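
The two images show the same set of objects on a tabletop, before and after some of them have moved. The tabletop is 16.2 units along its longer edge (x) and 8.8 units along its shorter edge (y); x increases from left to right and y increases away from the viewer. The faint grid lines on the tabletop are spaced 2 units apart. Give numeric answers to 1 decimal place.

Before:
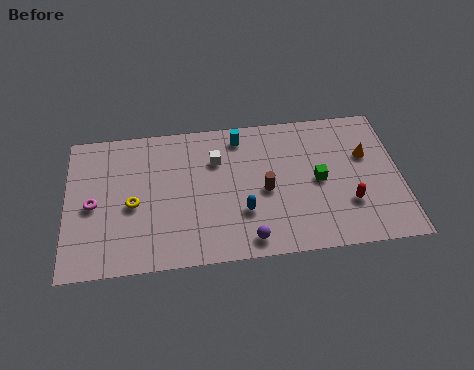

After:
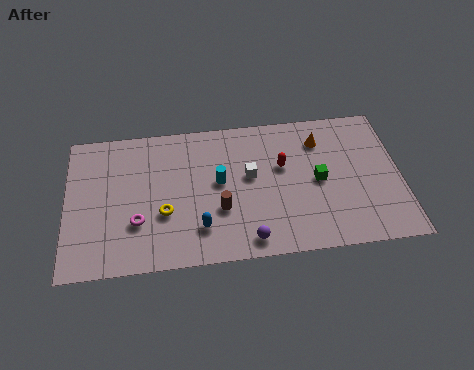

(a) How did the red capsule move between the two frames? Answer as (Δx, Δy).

(-3.1, 2.7)

The red capsule was at about (13.6, 2.7) and moved to about (10.5, 5.4).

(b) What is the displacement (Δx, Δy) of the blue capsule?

(-2.1, -0.7)

The blue capsule started near (8.5, 2.8) and ended near (6.4, 2.1).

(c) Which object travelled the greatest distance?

the red capsule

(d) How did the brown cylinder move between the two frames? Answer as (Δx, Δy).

(-2.2, -0.9)

From the two frames, the brown cylinder sits at roughly (9.6, 4.0) before and (7.4, 3.1) after.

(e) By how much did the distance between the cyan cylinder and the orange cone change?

-1.0

The distance was about 6.4 in the first image and 5.4 in the second, so they moved 1.0 units closer together.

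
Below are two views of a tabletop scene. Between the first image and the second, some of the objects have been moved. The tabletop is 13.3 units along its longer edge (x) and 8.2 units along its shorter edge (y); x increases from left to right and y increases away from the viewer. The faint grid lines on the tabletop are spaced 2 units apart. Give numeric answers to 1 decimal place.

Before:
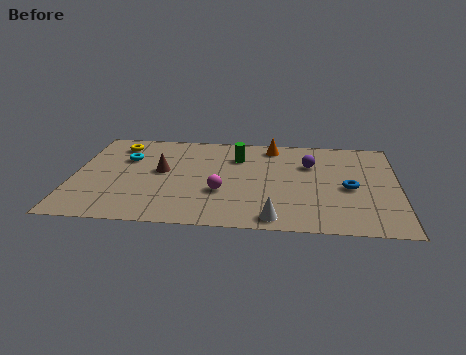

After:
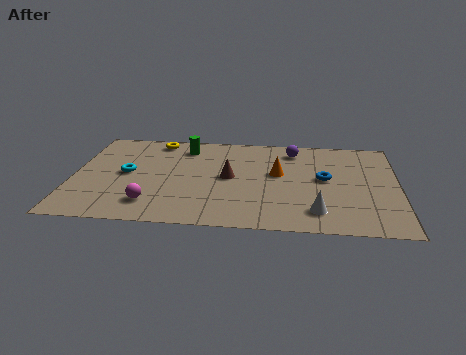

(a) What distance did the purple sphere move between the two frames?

1.4

The purple sphere was near (9.7, 5.6) before and (9.0, 6.8) after, so it travelled √(0.7² + 1.2²) ≈ 1.4 units.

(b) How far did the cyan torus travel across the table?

1.3

The cyan torus was near (2.1, 5.5) before and (2.2, 4.2) after, so it travelled √(0.1² + 1.3²) ≈ 1.3 units.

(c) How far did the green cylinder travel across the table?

2.3

The green cylinder was near (6.7, 6.0) before and (4.5, 6.7) after, so it travelled √(2.2² + 0.7²) ≈ 2.3 units.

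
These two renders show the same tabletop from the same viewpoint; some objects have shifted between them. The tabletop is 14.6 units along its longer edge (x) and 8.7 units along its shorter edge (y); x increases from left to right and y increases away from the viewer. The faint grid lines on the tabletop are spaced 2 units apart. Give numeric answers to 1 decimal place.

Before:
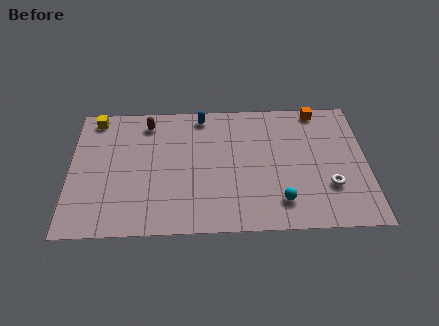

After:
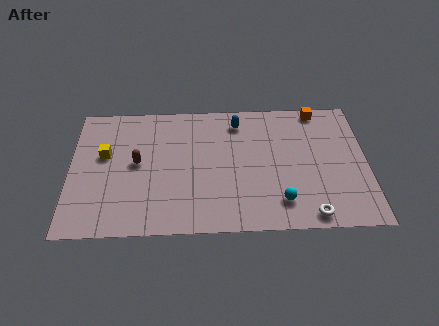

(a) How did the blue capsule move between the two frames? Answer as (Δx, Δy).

(1.8, -0.5)

From the two frames, the blue capsule sits at roughly (6.5, 7.7) before and (8.3, 7.2) after.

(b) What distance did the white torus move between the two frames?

2.1

The white torus was near (12.7, 2.7) before and (11.7, 0.9) after, so it travelled √(1.0² + 1.8²) ≈ 2.1 units.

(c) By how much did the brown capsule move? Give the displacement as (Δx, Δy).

(-0.5, -2.7)

The brown capsule was at about (3.8, 7.3) and moved to about (3.3, 4.6).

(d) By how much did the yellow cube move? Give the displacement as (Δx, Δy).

(0.5, -2.5)

From the two frames, the yellow cube sits at roughly (1.2, 7.7) before and (1.7, 5.2) after.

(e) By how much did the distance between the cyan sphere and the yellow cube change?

-1.6

They were about 10.8 units apart before and 9.2 after — 1.6 units closer together.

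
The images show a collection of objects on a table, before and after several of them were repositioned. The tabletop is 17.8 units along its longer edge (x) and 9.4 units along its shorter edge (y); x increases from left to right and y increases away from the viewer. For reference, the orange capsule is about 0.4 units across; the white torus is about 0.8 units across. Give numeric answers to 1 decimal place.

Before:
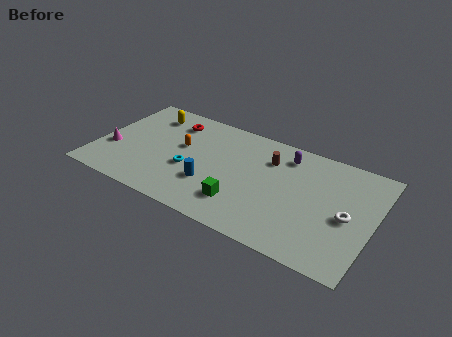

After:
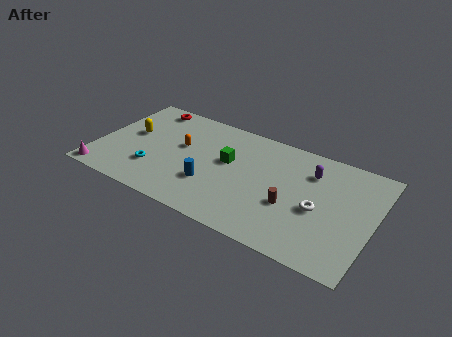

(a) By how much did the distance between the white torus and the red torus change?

+0.3

They were about 12.2 units apart before and 12.5 after — 0.3 units further apart.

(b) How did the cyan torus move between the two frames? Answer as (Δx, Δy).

(-2.2, -1.0)

The cyan torus was at about (6.1, 3.7) and moved to about (3.9, 2.7).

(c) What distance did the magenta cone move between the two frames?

2.5

From (1.0, 3.4) to (0.8, 0.9), the magenta cone covered √(0.2² + 2.5²) ≈ 2.5 units.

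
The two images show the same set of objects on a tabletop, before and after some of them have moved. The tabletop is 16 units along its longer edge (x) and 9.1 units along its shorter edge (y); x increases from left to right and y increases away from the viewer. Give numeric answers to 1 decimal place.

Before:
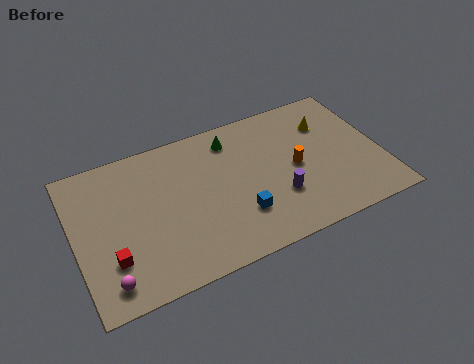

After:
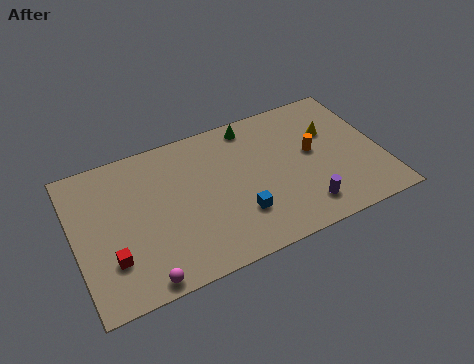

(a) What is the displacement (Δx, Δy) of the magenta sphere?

(1.7, -0.6)

The magenta sphere started near (1.4, 1.4) and ended near (3.1, 0.8).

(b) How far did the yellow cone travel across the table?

0.6

The yellow cone moved from about (13.5, 6.6) to (13.6, 6.0), a distance of √(0.1² + 0.6²) ≈ 0.6.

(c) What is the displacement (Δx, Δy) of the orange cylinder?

(1.0, 0.6)

From the two frames, the orange cylinder sits at roughly (11.5, 4.4) before and (12.5, 5.0) after.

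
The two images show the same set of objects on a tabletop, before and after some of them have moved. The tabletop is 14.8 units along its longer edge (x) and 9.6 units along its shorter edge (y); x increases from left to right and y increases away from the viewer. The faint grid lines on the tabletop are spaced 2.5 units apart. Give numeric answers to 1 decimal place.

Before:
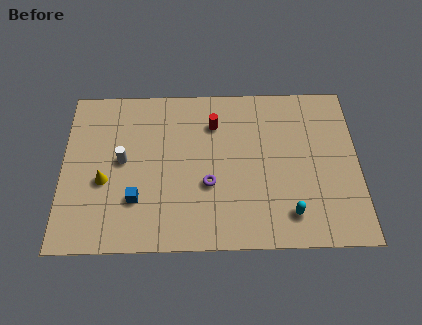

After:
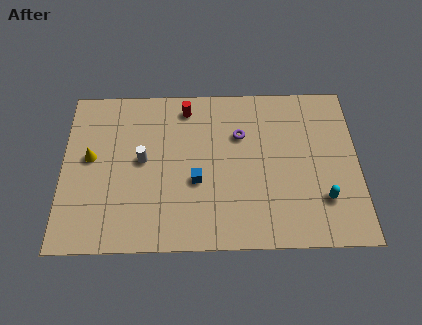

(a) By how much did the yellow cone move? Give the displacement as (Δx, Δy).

(-0.7, 1.4)

From the two frames, the yellow cone sits at roughly (2.1, 3.9) before and (1.4, 5.3) after.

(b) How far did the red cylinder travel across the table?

1.7

The red cylinder moved from about (7.6, 7.2) to (6.2, 8.2), a distance of √(1.4² + 1.0²) ≈ 1.7.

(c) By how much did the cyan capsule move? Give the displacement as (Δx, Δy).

(1.7, 0.8)

From the two frames, the cyan capsule sits at roughly (11.3, 1.8) before and (13.0, 2.6) after.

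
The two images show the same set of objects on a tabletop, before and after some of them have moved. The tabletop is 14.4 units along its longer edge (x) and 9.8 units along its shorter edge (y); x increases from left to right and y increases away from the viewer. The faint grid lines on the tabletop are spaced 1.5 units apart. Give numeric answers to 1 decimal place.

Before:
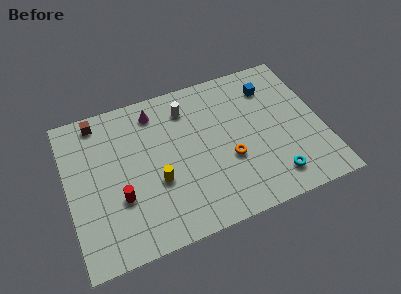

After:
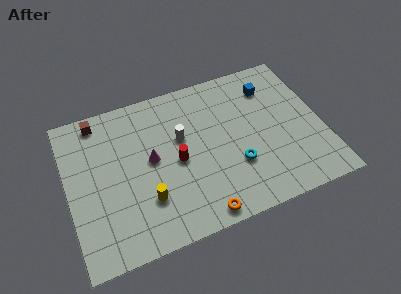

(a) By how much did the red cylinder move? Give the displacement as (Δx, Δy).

(3.3, 1.2)

From the two frames, the red cylinder sits at roughly (2.8, 3.4) before and (6.1, 4.6) after.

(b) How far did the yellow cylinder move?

1.1

From (4.9, 3.7) to (4.2, 2.8), the yellow cylinder covered √(0.7² + 0.9²) ≈ 1.1 units.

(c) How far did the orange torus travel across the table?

3.4

From (9.0, 3.7) to (7.0, 0.9), the orange torus covered √(2.0² + 2.8²) ≈ 3.4 units.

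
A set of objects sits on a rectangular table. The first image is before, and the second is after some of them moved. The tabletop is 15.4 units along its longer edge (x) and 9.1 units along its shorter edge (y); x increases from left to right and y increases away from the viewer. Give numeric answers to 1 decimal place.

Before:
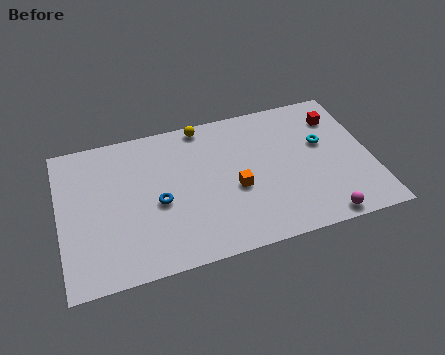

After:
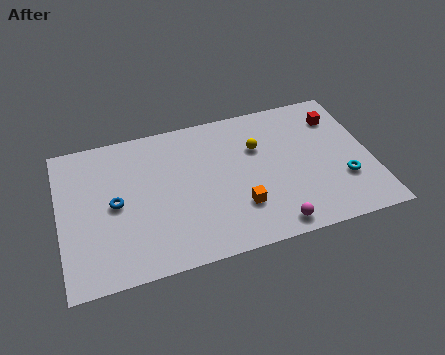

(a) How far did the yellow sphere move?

3.4

From (7.3, 8.3) to (9.9, 6.1), the yellow sphere covered √(2.6² + 2.2²) ≈ 3.4 units.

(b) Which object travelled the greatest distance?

the yellow sphere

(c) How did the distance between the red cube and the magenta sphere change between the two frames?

+0.7

Before: roughly 6.4 units apart; after: 7.1. That's 0.7 units further apart.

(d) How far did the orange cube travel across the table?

1.2

From (8.6, 3.8) to (8.7, 2.6), the orange cube covered √(0.1² + 1.2²) ≈ 1.2 units.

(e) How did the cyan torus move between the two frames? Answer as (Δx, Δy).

(0.8, -2.6)

The cyan torus started near (13.1, 5.5) and ended near (13.9, 2.9).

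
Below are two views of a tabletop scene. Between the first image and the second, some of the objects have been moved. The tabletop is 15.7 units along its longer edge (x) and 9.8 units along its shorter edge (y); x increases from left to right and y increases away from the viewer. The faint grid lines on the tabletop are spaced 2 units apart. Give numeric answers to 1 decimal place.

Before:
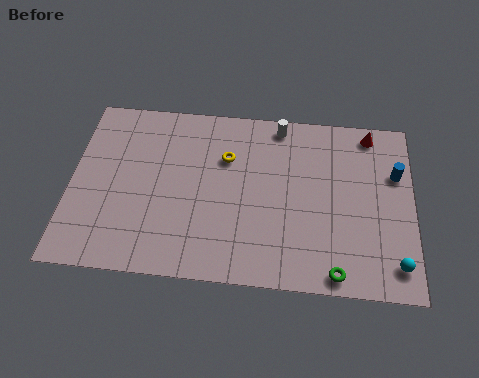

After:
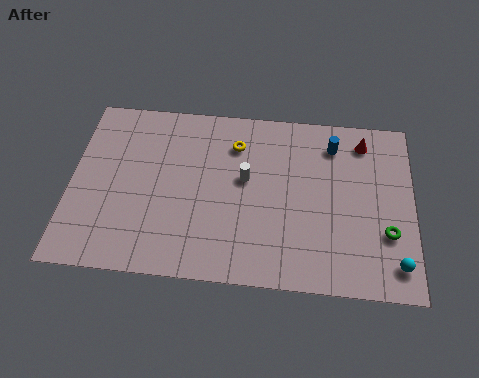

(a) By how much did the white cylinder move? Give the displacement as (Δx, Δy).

(-1.5, -3.2)

From the two frames, the white cylinder sits at roughly (9.5, 8.8) before and (8.0, 5.6) after.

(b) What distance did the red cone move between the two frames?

0.6

The red cone moved from about (13.7, 8.7) to (13.4, 8.2), a distance of √(0.3² + 0.5²) ≈ 0.6.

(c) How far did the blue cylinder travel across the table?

3.2

From (14.9, 6.5) to (12.0, 7.9), the blue cylinder covered √(2.9² + 1.4²) ≈ 3.2 units.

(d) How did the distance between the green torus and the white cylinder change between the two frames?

-1.4

They were about 8.3 units apart before and 6.9 after — 1.4 units closer together.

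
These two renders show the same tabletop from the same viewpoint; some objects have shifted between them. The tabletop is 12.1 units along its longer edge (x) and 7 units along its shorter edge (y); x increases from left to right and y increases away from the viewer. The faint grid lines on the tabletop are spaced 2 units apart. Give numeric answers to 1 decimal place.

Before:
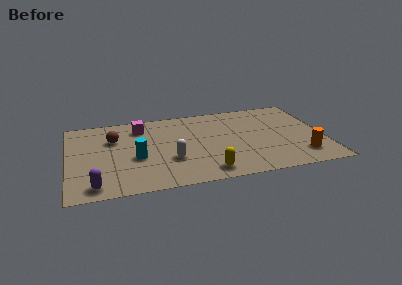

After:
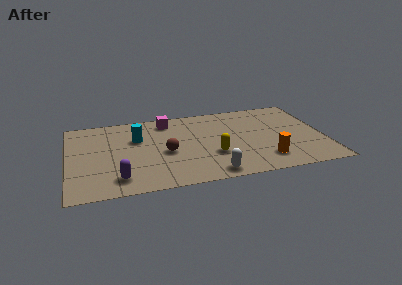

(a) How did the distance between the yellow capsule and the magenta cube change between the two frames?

-1.4

The distance was about 5.4 in the first image and 4.0 in the second, so they moved 1.4 units closer together.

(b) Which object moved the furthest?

the brown sphere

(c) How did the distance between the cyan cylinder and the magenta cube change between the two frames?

-0.7

They were about 2.7 units apart before and 2.0 after — 0.7 units closer together.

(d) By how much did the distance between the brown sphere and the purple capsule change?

-1.1

Before: roughly 4.0 units apart; after: 2.9. That's 1.1 units closer together.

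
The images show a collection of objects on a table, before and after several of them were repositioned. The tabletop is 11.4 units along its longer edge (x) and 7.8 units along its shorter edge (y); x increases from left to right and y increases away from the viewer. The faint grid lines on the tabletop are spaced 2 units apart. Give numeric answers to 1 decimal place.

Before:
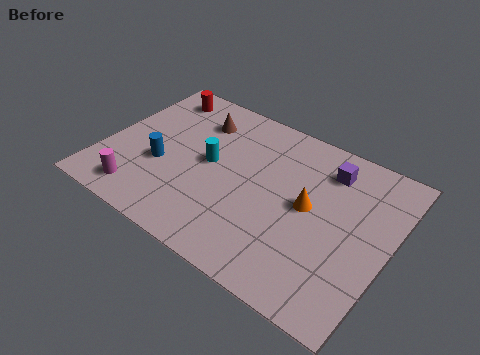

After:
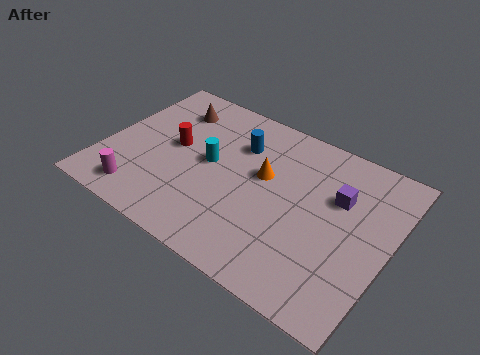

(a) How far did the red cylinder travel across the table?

2.7

From (1.5, 6.6) to (2.7, 4.2), the red cylinder covered √(1.2² + 2.4²) ≈ 2.7 units.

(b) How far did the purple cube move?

1.3

The purple cube moved from about (8.6, 6.2) to (9.2, 5.1), a distance of √(0.6² + 1.1²) ≈ 1.3.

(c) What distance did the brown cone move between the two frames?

1.1

The brown cone moved from about (3.3, 6.0) to (2.2, 6.1), a distance of √(1.1² + 0.1²) ≈ 1.1.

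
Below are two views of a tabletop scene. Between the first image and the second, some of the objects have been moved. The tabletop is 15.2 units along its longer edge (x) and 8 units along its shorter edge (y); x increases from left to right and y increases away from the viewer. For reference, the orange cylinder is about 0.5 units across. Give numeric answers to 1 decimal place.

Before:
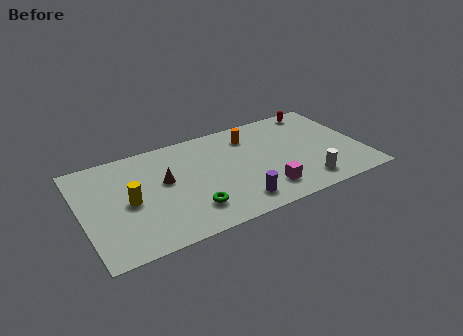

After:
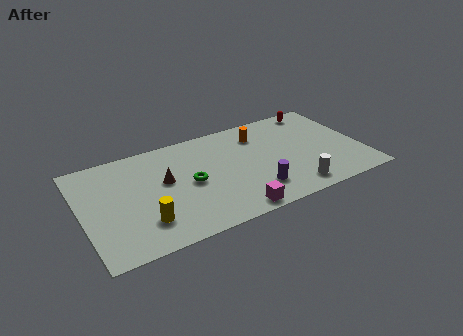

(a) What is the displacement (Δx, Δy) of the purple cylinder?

(1.1, 0.5)

The purple cylinder was at about (8.0, 1.4) and moved to about (9.1, 1.9).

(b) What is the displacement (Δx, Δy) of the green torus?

(0.2, 2.0)

From the two frames, the green torus sits at roughly (5.6, 1.9) before and (5.8, 3.9) after.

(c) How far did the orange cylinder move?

0.5

From (9.4, 6.3) to (9.9, 6.2), the orange cylinder covered √(0.5² + 0.1²) ≈ 0.5 units.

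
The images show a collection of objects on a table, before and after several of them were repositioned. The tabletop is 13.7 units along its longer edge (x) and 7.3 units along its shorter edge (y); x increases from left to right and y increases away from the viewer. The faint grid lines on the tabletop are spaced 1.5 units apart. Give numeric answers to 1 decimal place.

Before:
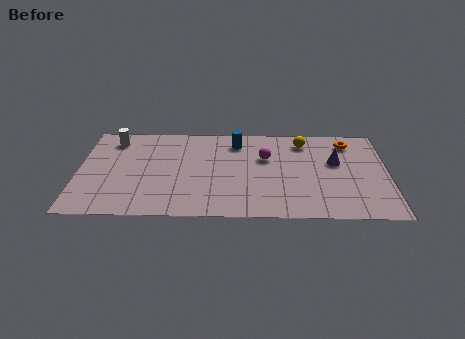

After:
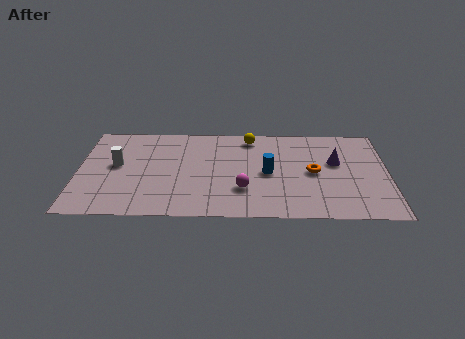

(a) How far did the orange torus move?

2.9

From (12.0, 6.0) to (10.4, 3.6), the orange torus covered √(1.6² + 2.4²) ≈ 2.9 units.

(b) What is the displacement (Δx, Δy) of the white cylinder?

(0.2, -2.0)

From the two frames, the white cylinder sits at roughly (1.5, 6.0) before and (1.7, 4.0) after.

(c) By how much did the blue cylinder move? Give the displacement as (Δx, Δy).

(1.4, -2.4)

The blue cylinder was at about (7.0, 5.9) and moved to about (8.4, 3.5).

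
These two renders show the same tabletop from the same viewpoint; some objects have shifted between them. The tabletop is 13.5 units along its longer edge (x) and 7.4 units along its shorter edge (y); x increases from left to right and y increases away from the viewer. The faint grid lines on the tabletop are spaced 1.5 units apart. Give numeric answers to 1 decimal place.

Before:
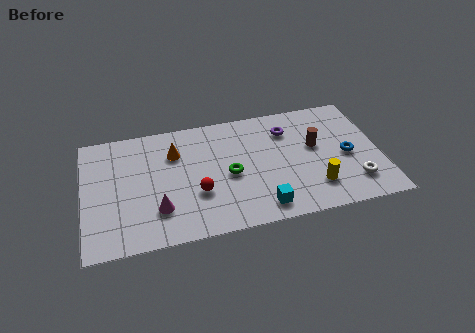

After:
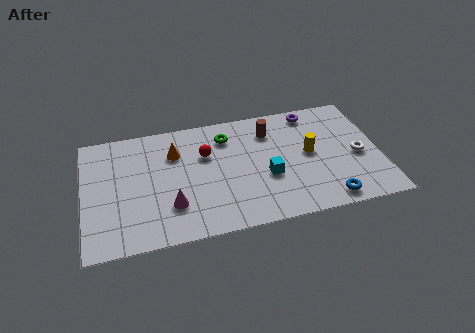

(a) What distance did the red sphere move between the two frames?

2.4

From (5.1, 2.6) to (5.6, 4.9), the red sphere covered √(0.5² + 2.3²) ≈ 2.4 units.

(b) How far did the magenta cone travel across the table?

0.6

The magenta cone was near (3.3, 2.0) before and (3.9, 2.1) after, so it travelled √(0.6² + 0.1²) ≈ 0.6 units.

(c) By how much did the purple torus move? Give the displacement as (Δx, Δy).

(1.2, 0.9)

The purple torus started near (9.4, 5.6) and ended near (10.6, 6.5).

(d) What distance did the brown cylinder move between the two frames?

2.4

The brown cylinder was near (10.6, 4.3) before and (8.6, 5.7) after, so it travelled √(2.0² + 1.4²) ≈ 2.4 units.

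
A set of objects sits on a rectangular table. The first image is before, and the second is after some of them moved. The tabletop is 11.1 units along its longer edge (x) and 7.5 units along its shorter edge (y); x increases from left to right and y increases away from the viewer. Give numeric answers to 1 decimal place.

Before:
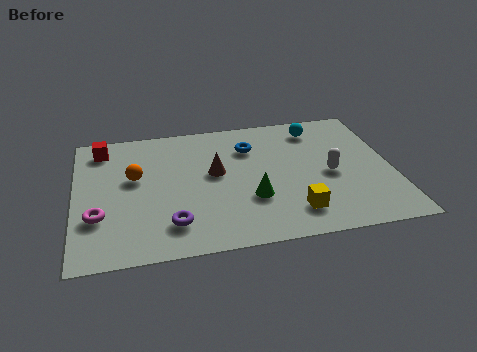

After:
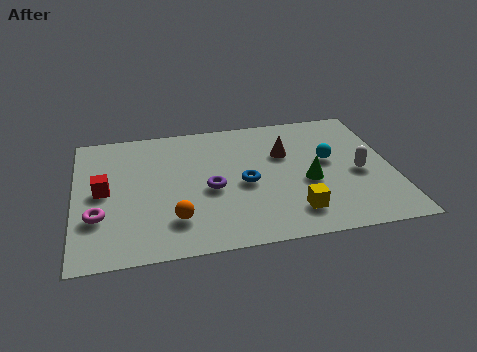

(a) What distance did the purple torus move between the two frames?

2.2

The purple torus was near (3.3, 1.6) before and (4.7, 3.3) after, so it travelled √(1.4² + 1.7²) ≈ 2.2 units.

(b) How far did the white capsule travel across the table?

1.0

The white capsule was near (8.9, 3.4) before and (9.9, 3.3) after, so it travelled √(1.0² + 0.1²) ≈ 1.0 units.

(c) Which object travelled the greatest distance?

the orange sphere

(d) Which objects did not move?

the yellow cube and the magenta torus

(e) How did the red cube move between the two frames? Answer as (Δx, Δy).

(0.0, -2.5)

From the two frames, the red cube sits at roughly (1.0, 6.3) before and (1.0, 3.8) after.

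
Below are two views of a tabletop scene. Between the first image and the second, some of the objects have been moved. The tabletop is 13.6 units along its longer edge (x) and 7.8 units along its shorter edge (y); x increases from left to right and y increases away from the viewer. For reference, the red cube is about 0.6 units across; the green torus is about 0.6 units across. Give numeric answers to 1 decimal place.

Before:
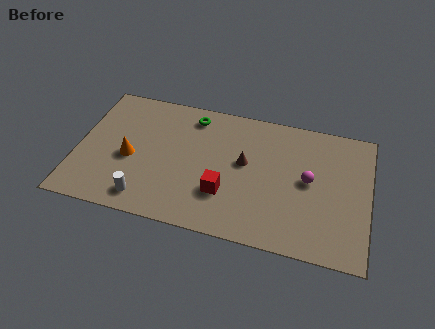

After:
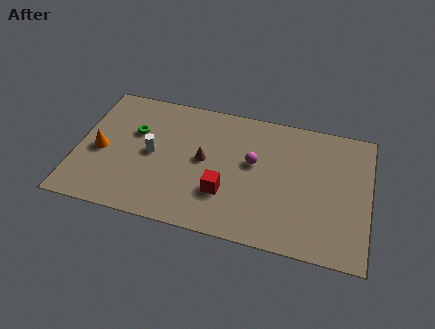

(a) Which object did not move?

the red cube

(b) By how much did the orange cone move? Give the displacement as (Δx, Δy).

(-1.4, 0.1)

From the two frames, the orange cone sits at roughly (2.5, 3.4) before and (1.1, 3.5) after.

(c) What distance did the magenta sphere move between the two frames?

2.6

The magenta sphere moved from about (10.8, 4.1) to (8.2, 4.5), a distance of √(2.6² + 0.4²) ≈ 2.6.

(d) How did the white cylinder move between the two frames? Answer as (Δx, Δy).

(0.1, 2.7)

The white cylinder started near (3.4, 1.2) and ended near (3.5, 3.9).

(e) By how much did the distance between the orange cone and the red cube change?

+1.4

Before: roughly 4.6 units apart; after: 6.0. That's 1.4 units further apart.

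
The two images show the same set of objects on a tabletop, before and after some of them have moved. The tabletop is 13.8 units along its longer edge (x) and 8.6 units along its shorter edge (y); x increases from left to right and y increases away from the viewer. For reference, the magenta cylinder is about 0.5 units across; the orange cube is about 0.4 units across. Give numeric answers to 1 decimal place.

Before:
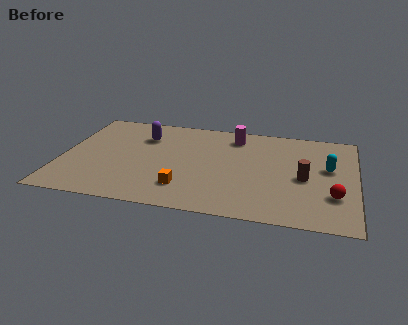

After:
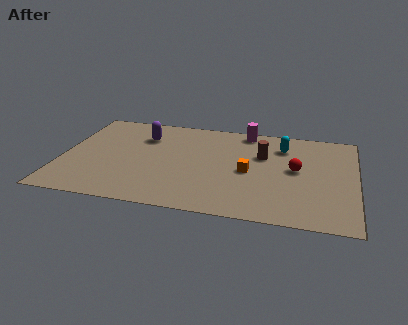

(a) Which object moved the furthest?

the orange cube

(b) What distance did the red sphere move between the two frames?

2.7

The red sphere was near (12.8, 2.6) before and (11.0, 4.6) after, so it travelled √(1.8² + 2.0²) ≈ 2.7 units.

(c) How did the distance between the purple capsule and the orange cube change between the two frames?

+0.8

The distance was about 4.8 in the first image and 5.6 in the second, so they moved 0.8 units further apart.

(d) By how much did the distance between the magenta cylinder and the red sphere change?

-2.6

The distance was about 6.6 in the first image and 4.0 in the second, so they moved 2.6 units closer together.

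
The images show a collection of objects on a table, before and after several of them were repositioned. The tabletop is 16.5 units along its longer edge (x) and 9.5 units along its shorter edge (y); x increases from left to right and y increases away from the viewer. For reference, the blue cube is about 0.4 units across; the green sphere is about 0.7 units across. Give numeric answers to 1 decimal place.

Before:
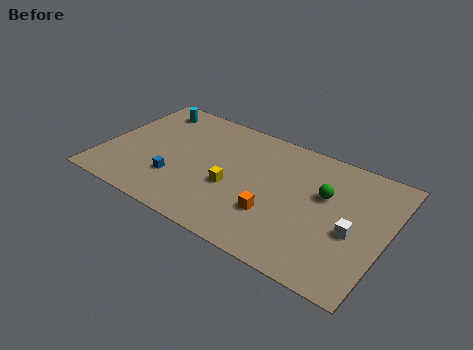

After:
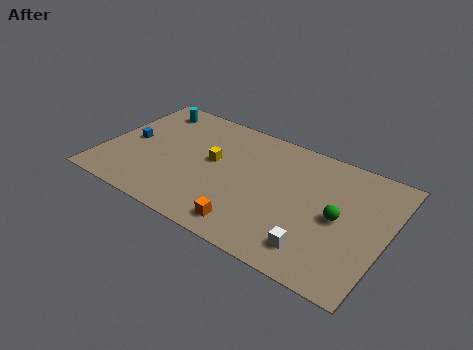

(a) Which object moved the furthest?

the blue cube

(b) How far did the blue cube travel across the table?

3.6

The blue cube moved from about (4.5, 2.8) to (1.4, 4.7), a distance of √(3.1² + 1.9²) ≈ 3.6.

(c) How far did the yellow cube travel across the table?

2.1

The yellow cube was near (7.7, 3.8) before and (6.3, 5.3) after, so it travelled √(1.4² + 1.5²) ≈ 2.1 units.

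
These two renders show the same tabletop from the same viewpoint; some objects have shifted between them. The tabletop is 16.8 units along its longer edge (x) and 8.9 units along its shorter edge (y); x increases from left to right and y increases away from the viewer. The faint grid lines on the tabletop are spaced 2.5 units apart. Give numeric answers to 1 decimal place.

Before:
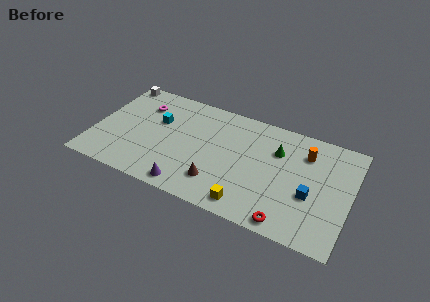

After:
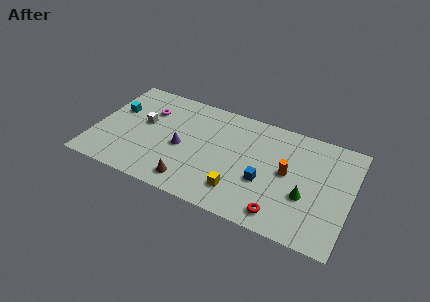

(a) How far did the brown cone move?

1.8

The brown cone was near (8.4, 2.1) before and (6.7, 1.4) after, so it travelled √(1.7² + 0.7²) ≈ 1.8 units.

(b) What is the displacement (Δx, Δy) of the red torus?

(-0.5, 0.4)

The red torus was at about (13.1, 0.9) and moved to about (12.6, 1.3).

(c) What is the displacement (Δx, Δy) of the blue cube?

(-3.0, -0.1)

The blue cube was at about (14.3, 3.5) and moved to about (11.3, 3.4).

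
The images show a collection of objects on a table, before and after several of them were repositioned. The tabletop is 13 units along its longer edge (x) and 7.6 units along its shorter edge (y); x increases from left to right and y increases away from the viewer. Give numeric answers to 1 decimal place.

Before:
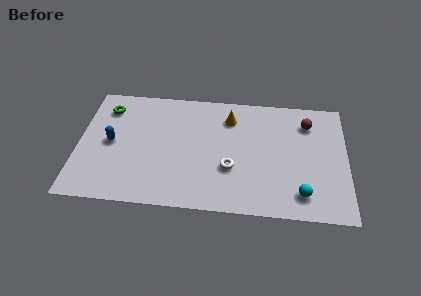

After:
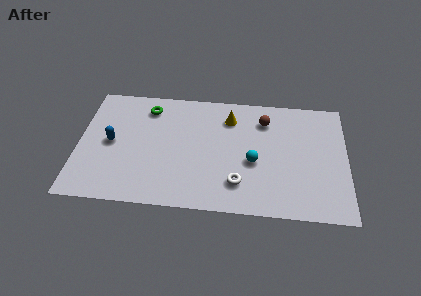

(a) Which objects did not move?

the blue capsule and the yellow cone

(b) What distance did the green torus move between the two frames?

2.0

From (1.3, 6.0) to (3.3, 6.2), the green torus covered √(2.0² + 0.2²) ≈ 2.0 units.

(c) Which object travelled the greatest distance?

the cyan sphere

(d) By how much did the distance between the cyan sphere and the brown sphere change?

-1.8

The distance was about 4.5 in the first image and 2.7 in the second, so they moved 1.8 units closer together.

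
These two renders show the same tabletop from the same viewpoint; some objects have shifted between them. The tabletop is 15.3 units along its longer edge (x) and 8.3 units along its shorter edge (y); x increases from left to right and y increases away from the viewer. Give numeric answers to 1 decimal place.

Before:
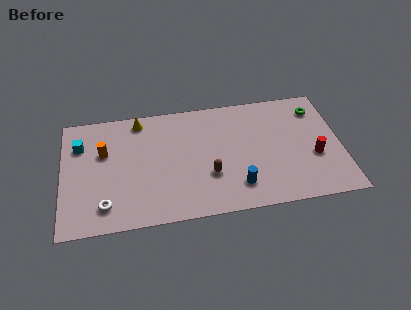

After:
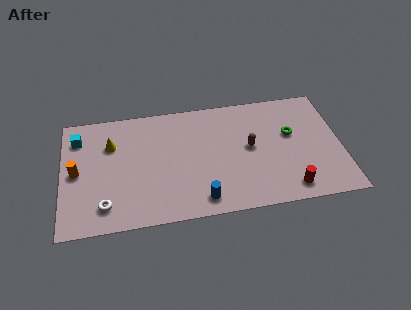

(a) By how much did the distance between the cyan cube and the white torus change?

+0.5

Before: roughly 4.6 units apart; after: 5.1. That's 0.5 units further apart.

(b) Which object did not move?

the white torus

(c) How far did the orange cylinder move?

1.9

The orange cylinder was near (2.3, 5.3) before and (0.8, 4.1) after, so it travelled √(1.5² + 1.2²) ≈ 1.9 units.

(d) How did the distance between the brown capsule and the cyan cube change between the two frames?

+1.9

They were about 7.7 units apart before and 9.6 after — 1.9 units further apart.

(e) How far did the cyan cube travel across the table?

0.5

From (1.0, 6.0) to (0.9, 6.5), the cyan cube covered √(0.1² + 0.5²) ≈ 0.5 units.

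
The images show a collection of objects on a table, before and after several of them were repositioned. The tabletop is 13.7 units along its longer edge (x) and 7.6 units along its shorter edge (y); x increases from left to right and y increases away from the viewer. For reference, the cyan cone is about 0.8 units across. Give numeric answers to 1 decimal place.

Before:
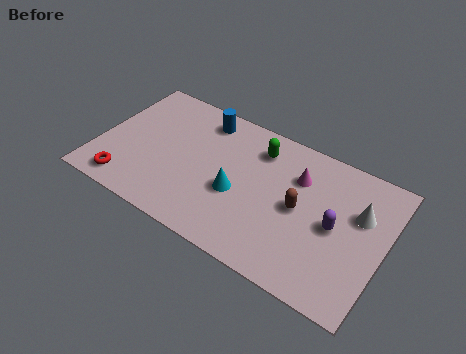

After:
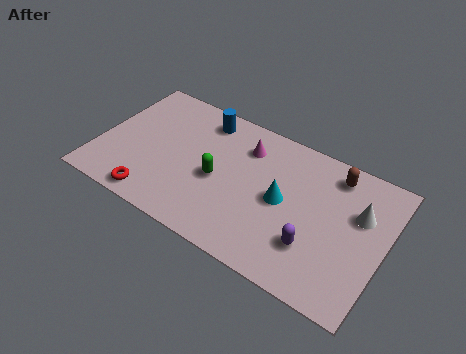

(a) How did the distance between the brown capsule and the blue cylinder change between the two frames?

+0.7

Before: roughly 5.7 units apart; after: 6.4. That's 0.7 units further apart.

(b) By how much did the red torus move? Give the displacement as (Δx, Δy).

(1.4, -0.2)

From the two frames, the red torus sits at roughly (1.7, 1.1) before and (3.1, 0.9) after.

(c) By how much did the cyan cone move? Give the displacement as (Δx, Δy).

(2.1, 0.7)

The cyan cone started near (6.8, 3.1) and ended near (8.9, 3.8).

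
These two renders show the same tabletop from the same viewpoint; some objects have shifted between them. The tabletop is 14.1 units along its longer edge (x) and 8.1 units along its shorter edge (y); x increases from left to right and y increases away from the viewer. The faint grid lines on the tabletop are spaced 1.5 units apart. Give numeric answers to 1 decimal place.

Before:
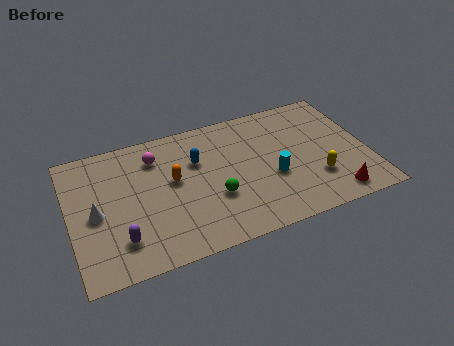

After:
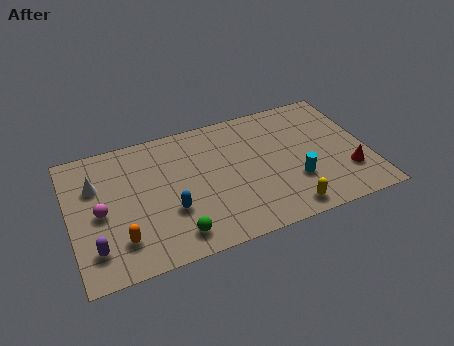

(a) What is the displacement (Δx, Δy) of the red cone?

(0.8, 1.2)

From the two frames, the red cone sits at roughly (12.2, 1.1) before and (13.0, 2.3) after.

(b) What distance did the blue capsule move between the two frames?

3.0

The blue capsule was near (6.1, 5.4) before and (4.6, 2.8) after, so it travelled √(1.5² + 2.6²) ≈ 3.0 units.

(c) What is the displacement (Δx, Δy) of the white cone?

(0.1, 1.7)

The white cone started near (1.2, 3.8) and ended near (1.3, 5.5).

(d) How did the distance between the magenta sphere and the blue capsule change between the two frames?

+1.3

They were about 2.1 units apart before and 3.4 after — 1.3 units further apart.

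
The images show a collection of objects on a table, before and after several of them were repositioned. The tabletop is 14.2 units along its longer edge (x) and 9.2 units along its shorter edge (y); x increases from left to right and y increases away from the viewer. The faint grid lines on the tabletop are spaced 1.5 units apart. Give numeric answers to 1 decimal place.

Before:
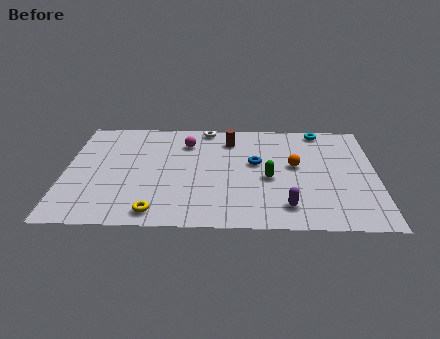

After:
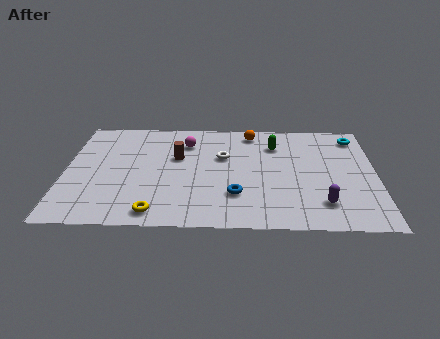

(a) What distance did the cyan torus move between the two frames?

1.7

The cyan torus was near (11.7, 8.3) before and (13.3, 7.7) after, so it travelled √(1.6² + 0.6²) ≈ 1.7 units.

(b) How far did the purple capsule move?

1.6

The purple capsule was near (10.1, 1.7) before and (11.7, 2.0) after, so it travelled √(1.6² + 0.3²) ≈ 1.6 units.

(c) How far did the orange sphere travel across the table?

3.5

The orange sphere was near (10.5, 5.1) before and (8.5, 8.0) after, so it travelled √(2.0² + 2.9²) ≈ 3.5 units.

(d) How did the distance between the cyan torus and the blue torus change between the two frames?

+3.3

The distance was about 4.2 in the first image and 7.5 in the second, so they moved 3.3 units further apart.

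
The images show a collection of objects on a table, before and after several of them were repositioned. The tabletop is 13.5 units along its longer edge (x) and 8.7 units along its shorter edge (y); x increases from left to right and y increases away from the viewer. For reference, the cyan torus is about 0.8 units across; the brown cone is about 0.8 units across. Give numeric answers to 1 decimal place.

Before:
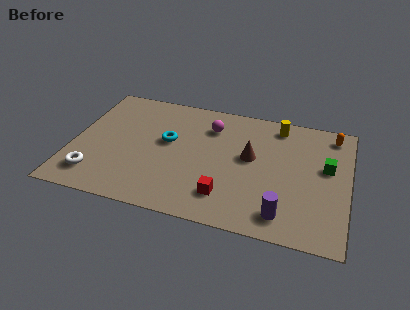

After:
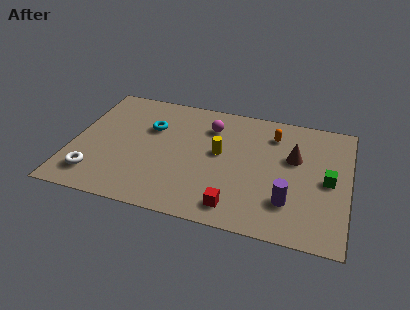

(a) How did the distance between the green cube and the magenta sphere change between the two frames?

+0.4

Before: roughly 6.0 units apart; after: 6.4. That's 0.4 units further apart.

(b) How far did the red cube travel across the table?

0.8

The red cube moved from about (7.7, 1.9) to (8.2, 1.3), a distance of √(0.5² + 0.6²) ≈ 0.8.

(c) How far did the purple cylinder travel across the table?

0.9

From (10.5, 1.4) to (10.7, 2.3), the purple cylinder covered √(0.2² + 0.9²) ≈ 0.9 units.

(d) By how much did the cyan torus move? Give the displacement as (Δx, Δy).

(-0.9, 0.8)

The cyan torus was at about (4.6, 5.0) and moved to about (3.7, 5.8).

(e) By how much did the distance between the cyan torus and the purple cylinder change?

+0.9

Before: roughly 6.9 units apart; after: 7.8. That's 0.9 units further apart.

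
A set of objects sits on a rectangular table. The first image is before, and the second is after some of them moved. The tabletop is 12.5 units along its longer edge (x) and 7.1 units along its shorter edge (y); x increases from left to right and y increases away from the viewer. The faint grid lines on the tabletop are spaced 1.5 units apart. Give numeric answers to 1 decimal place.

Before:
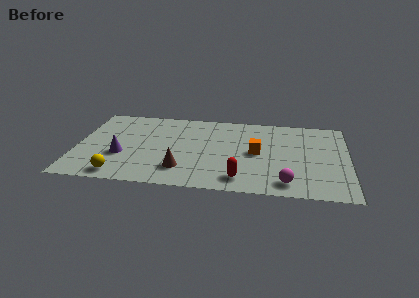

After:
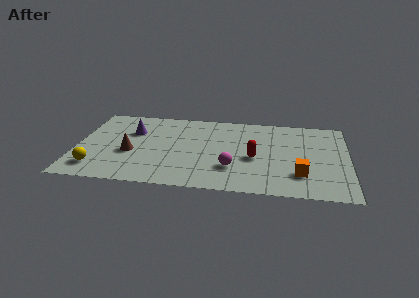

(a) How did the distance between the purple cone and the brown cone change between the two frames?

-1.0

The distance was about 2.9 in the first image and 1.9 in the second, so they moved 1.0 units closer together.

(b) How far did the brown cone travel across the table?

2.7

The brown cone moved from about (4.9, 1.7) to (2.5, 2.9), a distance of √(2.4² + 1.2²) ≈ 2.7.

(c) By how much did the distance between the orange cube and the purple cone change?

+2.0

The distance was about 6.3 in the first image and 8.3 in the second, so they moved 2.0 units further apart.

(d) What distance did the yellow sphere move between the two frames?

1.2

The yellow sphere was near (2.1, 0.9) before and (1.0, 1.4) after, so it travelled √(1.1² + 0.5²) ≈ 1.2 units.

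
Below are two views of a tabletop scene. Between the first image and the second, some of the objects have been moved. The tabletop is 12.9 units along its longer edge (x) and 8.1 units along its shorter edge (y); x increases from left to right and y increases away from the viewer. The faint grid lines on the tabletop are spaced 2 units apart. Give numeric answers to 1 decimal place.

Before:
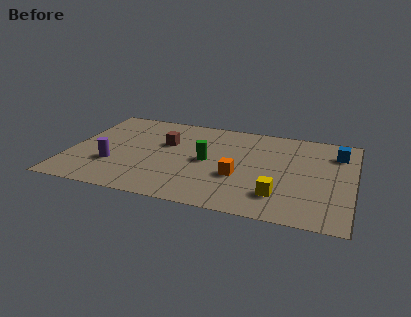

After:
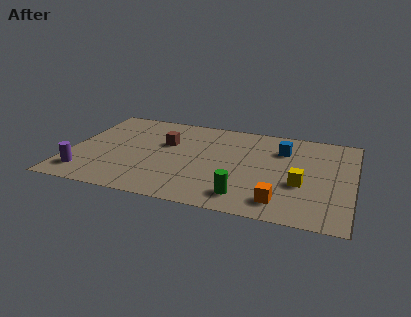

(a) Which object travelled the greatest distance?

the green cylinder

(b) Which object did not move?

the brown cube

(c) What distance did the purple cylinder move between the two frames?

1.6

From (2.1, 2.6) to (0.9, 1.5), the purple cylinder covered √(1.2² + 1.1²) ≈ 1.6 units.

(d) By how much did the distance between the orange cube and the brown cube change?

+2.5

The distance was about 4.1 in the first image and 6.6 in the second, so they moved 2.5 units further apart.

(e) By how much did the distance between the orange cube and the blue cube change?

-0.9

Before: roughly 5.4 units apart; after: 4.5. That's 0.9 units closer together.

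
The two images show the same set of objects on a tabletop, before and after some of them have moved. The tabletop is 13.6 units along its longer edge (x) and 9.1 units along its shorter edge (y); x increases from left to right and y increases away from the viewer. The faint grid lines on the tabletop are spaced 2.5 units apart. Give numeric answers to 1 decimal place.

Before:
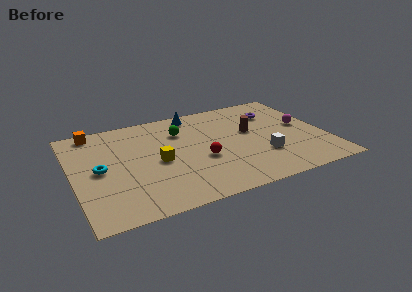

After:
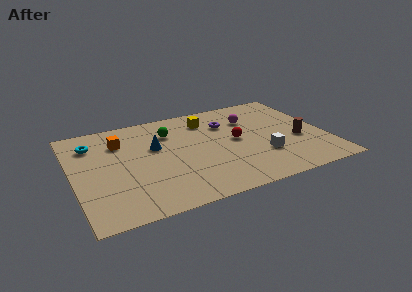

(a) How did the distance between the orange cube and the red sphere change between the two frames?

-0.7

The distance was about 7.1 in the first image and 6.4 in the second, so they moved 0.7 units closer together.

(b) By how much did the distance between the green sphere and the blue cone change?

-0.3

The distance was about 1.7 in the first image and 1.4 in the second, so they moved 0.3 units closer together.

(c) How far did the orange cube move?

2.0

From (1.4, 8.2) to (2.7, 6.7), the orange cube covered √(1.3² + 1.5²) ≈ 2.0 units.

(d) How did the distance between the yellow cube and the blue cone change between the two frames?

-1.2

Before: roughly 4.6 units apart; after: 3.4. That's 1.2 units closer together.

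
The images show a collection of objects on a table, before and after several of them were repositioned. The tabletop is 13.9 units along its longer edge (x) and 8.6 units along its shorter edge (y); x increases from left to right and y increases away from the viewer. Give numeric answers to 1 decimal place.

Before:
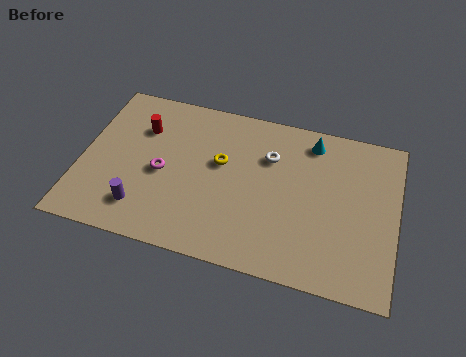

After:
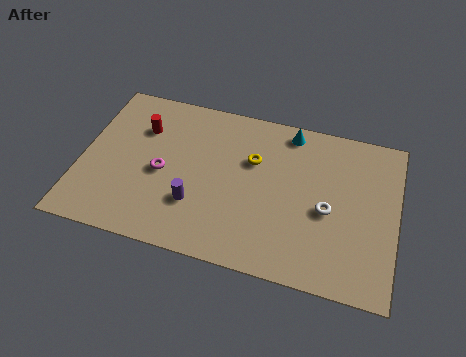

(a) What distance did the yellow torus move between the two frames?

1.5

The yellow torus moved from about (6.1, 5.1) to (7.5, 5.6), a distance of √(1.4² + 0.5²) ≈ 1.5.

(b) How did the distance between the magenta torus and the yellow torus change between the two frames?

+1.5

Before: roughly 2.8 units apart; after: 4.3. That's 1.5 units further apart.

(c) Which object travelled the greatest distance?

the white torus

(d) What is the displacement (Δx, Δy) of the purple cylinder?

(2.3, 0.8)

The purple cylinder started near (2.9, 1.8) and ended near (5.2, 2.6).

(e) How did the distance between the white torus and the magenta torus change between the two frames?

+2.2

Before: roughly 5.1 units apart; after: 7.3. That's 2.2 units further apart.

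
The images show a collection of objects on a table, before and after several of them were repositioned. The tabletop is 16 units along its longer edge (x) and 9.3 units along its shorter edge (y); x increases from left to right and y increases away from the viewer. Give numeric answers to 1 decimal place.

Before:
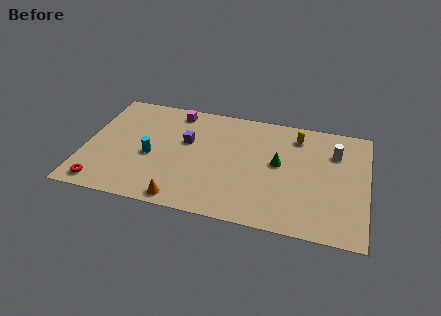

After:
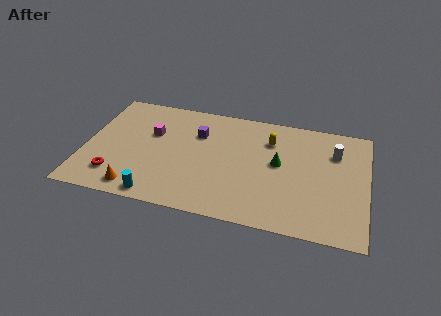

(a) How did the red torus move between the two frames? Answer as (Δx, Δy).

(0.7, 0.9)

From the two frames, the red torus sits at roughly (1.2, 1.1) before and (1.9, 2.0) after.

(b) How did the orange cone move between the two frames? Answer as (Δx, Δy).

(-2.6, 0.3)

The orange cone started near (5.8, 0.9) and ended near (3.2, 1.2).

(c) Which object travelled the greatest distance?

the cyan cylinder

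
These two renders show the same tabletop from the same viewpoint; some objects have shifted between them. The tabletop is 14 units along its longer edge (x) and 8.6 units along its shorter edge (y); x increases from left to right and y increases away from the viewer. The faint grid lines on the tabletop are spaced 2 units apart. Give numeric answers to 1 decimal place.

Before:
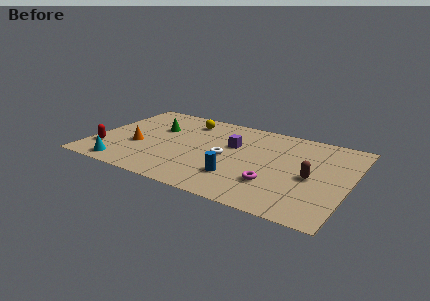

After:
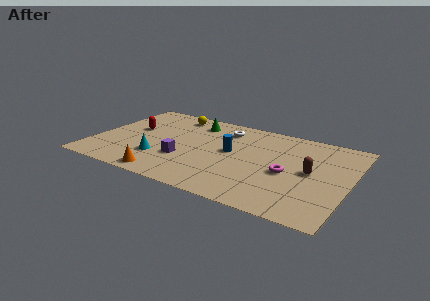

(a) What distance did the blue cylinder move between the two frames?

2.5

The blue cylinder moved from about (8.2, 2.3) to (7.5, 4.7), a distance of √(0.7² + 2.4²) ≈ 2.5.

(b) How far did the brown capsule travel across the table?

0.5

The brown capsule was near (12.0, 3.9) before and (11.9, 4.4) after, so it travelled √(0.1² + 0.5²) ≈ 0.5 units.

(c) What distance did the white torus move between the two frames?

2.9

The white torus moved from about (7.3, 4.0) to (6.8, 6.9), a distance of √(0.5² + 2.9²) ≈ 2.9.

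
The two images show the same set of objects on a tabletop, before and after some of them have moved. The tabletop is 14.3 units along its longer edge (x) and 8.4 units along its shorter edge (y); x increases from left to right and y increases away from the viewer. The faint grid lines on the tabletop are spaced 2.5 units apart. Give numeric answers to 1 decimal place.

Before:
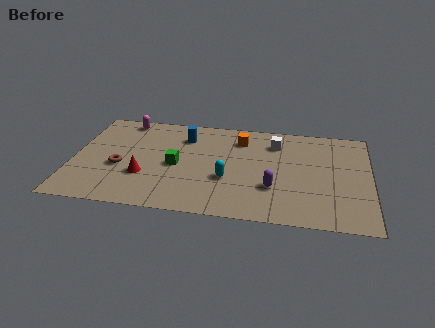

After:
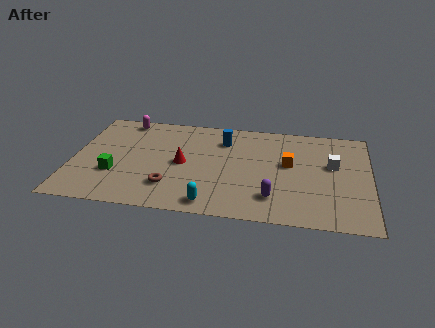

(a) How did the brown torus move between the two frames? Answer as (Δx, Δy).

(2.5, -1.3)

The brown torus started near (2.3, 3.4) and ended near (4.8, 2.1).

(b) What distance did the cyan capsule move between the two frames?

2.2

The cyan capsule moved from about (7.5, 3.1) to (6.8, 1.0), a distance of √(0.7² + 2.1²) ≈ 2.2.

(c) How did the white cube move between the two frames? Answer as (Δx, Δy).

(2.8, -1.5)

The white cube started near (9.7, 6.5) and ended near (12.5, 5.0).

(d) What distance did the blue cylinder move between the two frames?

1.9

The blue cylinder moved from about (5.3, 6.4) to (7.2, 6.4), a distance of √(1.9² + 0.0²) ≈ 1.9.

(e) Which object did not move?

the magenta capsule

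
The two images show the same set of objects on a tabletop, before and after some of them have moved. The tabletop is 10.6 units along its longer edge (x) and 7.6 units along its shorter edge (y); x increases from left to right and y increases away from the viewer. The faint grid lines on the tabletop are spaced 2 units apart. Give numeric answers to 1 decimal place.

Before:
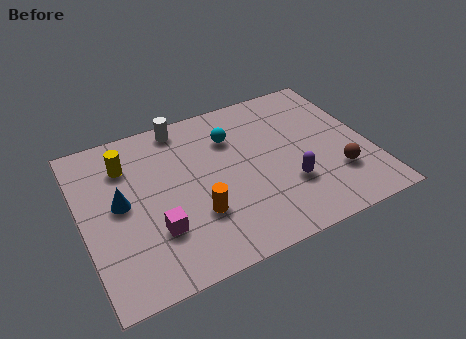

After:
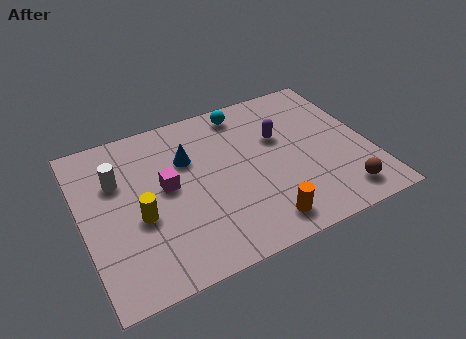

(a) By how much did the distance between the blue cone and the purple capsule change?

-2.8

Before: roughly 6.2 units apart; after: 3.4. That's 2.8 units closer together.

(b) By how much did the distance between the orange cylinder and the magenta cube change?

+2.8

They were about 1.5 units apart before and 4.3 after — 2.8 units further apart.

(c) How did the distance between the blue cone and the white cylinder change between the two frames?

-1.2

They were about 3.8 units apart before and 2.6 after — 1.2 units closer together.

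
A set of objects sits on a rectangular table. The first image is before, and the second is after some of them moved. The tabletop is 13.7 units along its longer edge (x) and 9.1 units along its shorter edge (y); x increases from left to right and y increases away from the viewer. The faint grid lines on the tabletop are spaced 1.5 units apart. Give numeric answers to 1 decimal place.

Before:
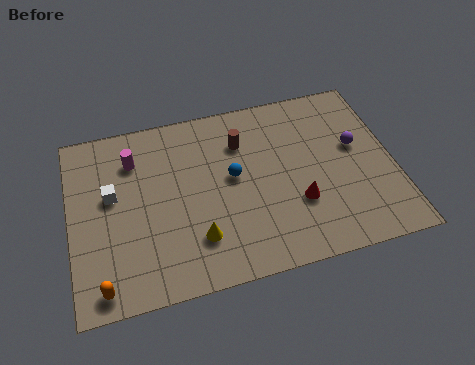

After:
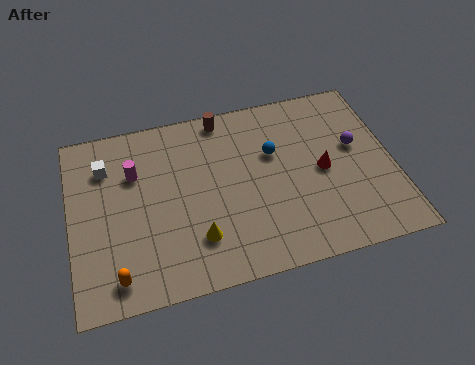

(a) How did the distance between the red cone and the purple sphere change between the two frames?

-1.8

The distance was about 3.5 in the first image and 1.7 in the second, so they moved 1.8 units closer together.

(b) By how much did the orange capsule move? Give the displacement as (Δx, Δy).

(0.6, 0.3)

The orange capsule started near (1.2, 1.0) and ended near (1.8, 1.3).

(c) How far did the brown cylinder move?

1.7

The brown cylinder moved from about (7.4, 6.7) to (6.7, 8.2), a distance of √(0.7² + 1.5²) ≈ 1.7.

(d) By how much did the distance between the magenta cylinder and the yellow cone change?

-0.6

The distance was about 5.2 in the first image and 4.6 in the second, so they moved 0.6 units closer together.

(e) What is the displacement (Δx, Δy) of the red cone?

(1.2, 1.4)

The red cone was at about (9.5, 3.0) and moved to about (10.7, 4.4).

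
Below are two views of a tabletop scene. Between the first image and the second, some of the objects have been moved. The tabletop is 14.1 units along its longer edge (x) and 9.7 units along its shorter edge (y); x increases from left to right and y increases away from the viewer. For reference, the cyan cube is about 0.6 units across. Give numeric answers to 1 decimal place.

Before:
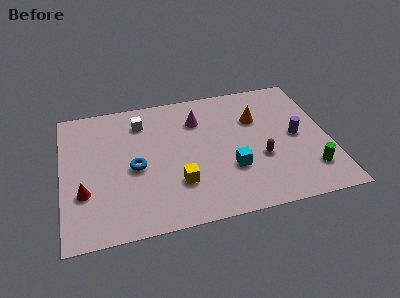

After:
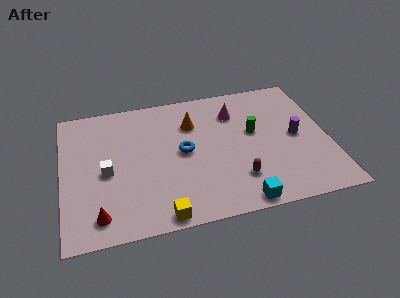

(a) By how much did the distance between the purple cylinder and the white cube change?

+1.5

Before: roughly 8.6 units apart; after: 10.1. That's 1.5 units further apart.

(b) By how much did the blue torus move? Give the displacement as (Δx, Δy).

(2.6, 0.6)

The blue torus was at about (3.8, 4.4) and moved to about (6.4, 5.0).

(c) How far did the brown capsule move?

1.8

The brown capsule was near (10.4, 3.6) before and (9.1, 2.4) after, so it travelled √(1.3² + 1.2²) ≈ 1.8 units.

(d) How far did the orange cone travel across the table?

3.4

From (10.4, 6.6) to (7.0, 7.0), the orange cone covered √(3.4² + 0.4²) ≈ 3.4 units.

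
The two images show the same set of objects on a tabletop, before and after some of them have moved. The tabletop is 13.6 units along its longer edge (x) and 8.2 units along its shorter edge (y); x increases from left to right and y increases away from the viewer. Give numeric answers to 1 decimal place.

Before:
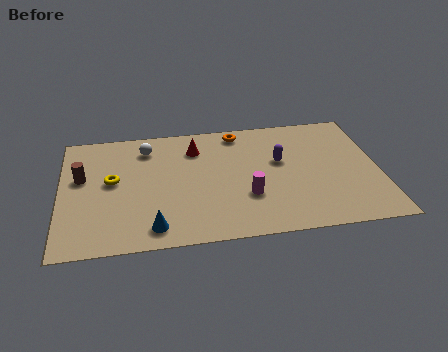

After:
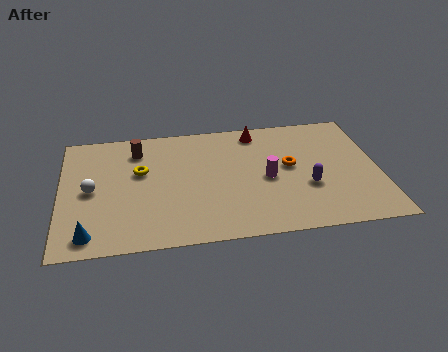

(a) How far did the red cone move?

2.8

The red cone was near (5.8, 6.3) before and (8.5, 7.1) after, so it travelled √(2.7² + 0.8²) ≈ 2.8 units.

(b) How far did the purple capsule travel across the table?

2.2

The purple capsule was near (9.4, 4.9) before and (10.5, 3.0) after, so it travelled √(1.1² + 1.9²) ≈ 2.2 units.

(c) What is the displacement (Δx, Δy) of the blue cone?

(-2.7, -0.1)

From the two frames, the blue cone sits at roughly (3.9, 1.2) before and (1.2, 1.1) after.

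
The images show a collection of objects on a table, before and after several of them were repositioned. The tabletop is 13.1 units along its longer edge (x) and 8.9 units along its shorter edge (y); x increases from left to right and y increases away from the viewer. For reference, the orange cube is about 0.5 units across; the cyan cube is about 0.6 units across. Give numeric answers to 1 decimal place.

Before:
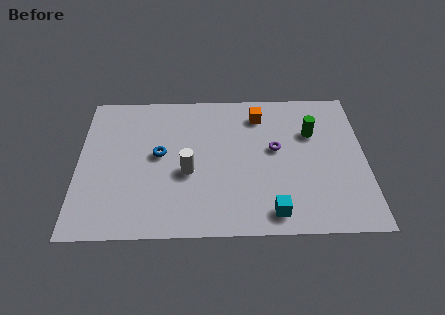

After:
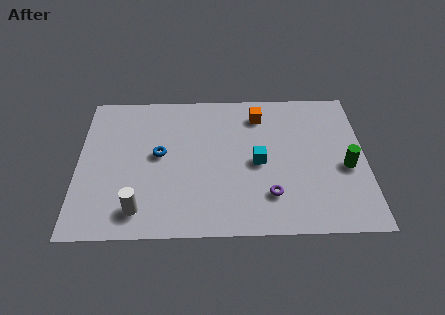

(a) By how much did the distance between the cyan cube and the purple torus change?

-1.7

The distance was about 3.8 in the first image and 2.1 in the second, so they moved 1.7 units closer together.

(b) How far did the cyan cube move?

3.1

The cyan cube moved from about (8.8, 1.2) to (8.2, 4.2), a distance of √(0.6² + 3.0²) ≈ 3.1.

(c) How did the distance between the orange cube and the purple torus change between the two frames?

+2.7

The distance was about 2.3 in the first image and 5.0 in the second, so they moved 2.7 units further apart.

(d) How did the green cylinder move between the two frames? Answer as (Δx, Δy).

(1.5, -2.2)

From the two frames, the green cylinder sits at roughly (10.7, 6.0) before and (12.2, 3.8) after.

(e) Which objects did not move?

the orange cube and the blue torus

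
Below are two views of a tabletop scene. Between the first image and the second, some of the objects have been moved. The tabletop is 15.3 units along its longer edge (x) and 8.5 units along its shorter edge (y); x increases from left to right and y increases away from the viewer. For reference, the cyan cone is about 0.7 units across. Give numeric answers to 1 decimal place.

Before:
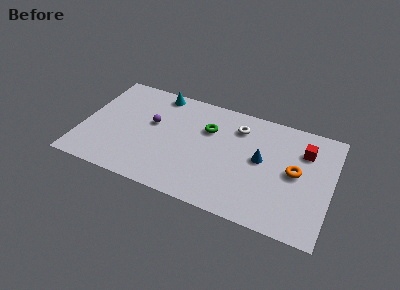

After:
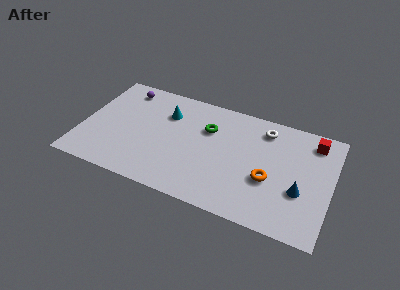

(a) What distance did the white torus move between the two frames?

1.6

The white torus was near (9.4, 6.6) before and (11.0, 7.0) after, so it travelled √(1.6² + 0.4²) ≈ 1.6 units.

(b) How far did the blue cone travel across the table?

2.9

From (11.0, 4.6) to (13.5, 3.1), the blue cone covered √(2.5² + 1.5²) ≈ 2.9 units.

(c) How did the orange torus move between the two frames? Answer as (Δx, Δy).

(-1.5, -1.1)

From the two frames, the orange torus sits at roughly (13.1, 4.4) before and (11.6, 3.3) after.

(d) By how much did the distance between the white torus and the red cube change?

-1.1

They were about 4.1 units apart before and 3.0 after — 1.1 units closer together.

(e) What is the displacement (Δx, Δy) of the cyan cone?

(0.7, -1.5)

The cyan cone started near (4.3, 7.6) and ended near (5.0, 6.1).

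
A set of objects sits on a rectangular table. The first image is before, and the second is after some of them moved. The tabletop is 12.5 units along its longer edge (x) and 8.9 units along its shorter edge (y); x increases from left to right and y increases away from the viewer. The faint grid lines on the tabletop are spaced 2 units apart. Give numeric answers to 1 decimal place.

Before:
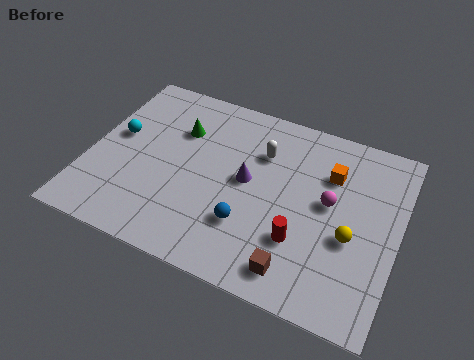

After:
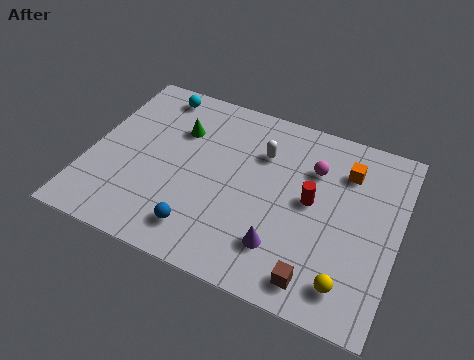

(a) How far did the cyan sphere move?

3.0

From (1.0, 5.0) to (2.2, 7.8), the cyan sphere covered √(1.2² + 2.8²) ≈ 3.0 units.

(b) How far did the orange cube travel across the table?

0.7

From (9.6, 6.3) to (10.2, 6.7), the orange cube covered √(0.6² + 0.4²) ≈ 0.7 units.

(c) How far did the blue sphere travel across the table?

2.1

From (6.7, 2.6) to (4.9, 1.6), the blue sphere covered √(1.8² + 1.0²) ≈ 2.1 units.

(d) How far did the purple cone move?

3.1

From (6.4, 4.7) to (8.1, 2.1), the purple cone covered √(1.7² + 2.6²) ≈ 3.1 units.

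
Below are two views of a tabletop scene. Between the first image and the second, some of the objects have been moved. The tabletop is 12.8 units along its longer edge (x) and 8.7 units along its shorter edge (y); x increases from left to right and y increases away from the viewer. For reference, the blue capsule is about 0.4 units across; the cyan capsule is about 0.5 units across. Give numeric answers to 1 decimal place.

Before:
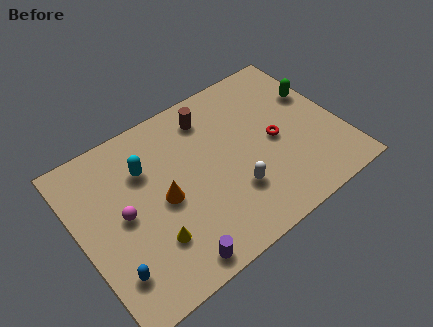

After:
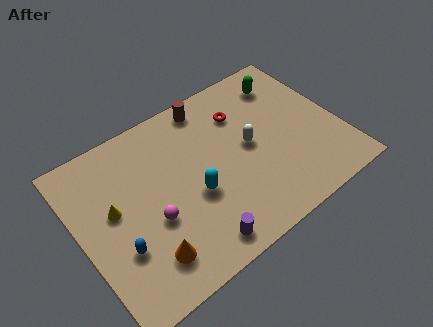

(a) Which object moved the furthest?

the cyan capsule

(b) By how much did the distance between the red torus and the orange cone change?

+1.7

Before: roughly 5.6 units apart; after: 7.3. That's 1.7 units further apart.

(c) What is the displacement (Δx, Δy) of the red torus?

(-1.2, 2.3)

The red torus was at about (9.6, 4.1) and moved to about (8.4, 6.4).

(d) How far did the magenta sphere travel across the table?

1.6

The magenta sphere was near (2.1, 4.4) before and (3.3, 3.4) after, so it travelled √(1.2² + 1.0²) ≈ 1.6 units.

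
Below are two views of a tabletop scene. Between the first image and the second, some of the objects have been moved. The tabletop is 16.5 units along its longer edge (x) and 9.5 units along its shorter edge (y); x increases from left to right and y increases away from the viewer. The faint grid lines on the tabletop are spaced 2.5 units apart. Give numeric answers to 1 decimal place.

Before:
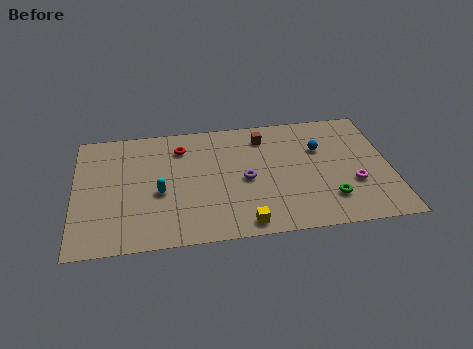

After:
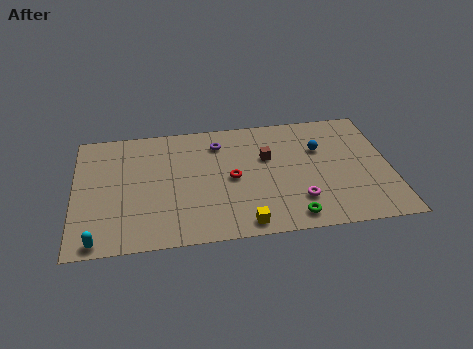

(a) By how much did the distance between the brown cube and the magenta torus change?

-2.4

The distance was about 6.3 in the first image and 3.9 in the second, so they moved 2.4 units closer together.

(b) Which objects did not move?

the blue sphere and the yellow cube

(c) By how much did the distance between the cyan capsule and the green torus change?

+1.0

They were about 9.0 units apart before and 10.0 after — 1.0 units further apart.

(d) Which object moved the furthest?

the cyan capsule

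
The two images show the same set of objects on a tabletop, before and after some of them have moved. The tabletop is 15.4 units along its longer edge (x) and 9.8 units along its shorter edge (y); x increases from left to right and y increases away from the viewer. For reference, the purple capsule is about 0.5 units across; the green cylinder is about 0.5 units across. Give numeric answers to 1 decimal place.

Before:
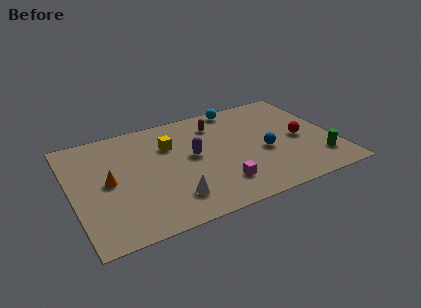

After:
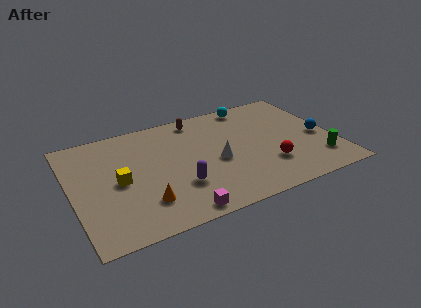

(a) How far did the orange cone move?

3.1

The orange cone was near (2.1, 4.9) before and (3.9, 2.4) after, so it travelled √(1.8² + 2.5²) ≈ 3.1 units.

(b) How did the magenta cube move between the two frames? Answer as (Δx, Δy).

(-2.6, -1.3)

The magenta cube was at about (8.3, 2.2) and moved to about (5.7, 0.9).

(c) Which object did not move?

the green cylinder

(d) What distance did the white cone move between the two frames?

3.6

From (5.5, 2.1) to (8.4, 4.3), the white cone covered √(2.9² + 2.2²) ≈ 3.6 units.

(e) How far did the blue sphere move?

3.4

From (11.2, 4.1) to (14.6, 4.3), the blue sphere covered √(3.4² + 0.2²) ≈ 3.4 units.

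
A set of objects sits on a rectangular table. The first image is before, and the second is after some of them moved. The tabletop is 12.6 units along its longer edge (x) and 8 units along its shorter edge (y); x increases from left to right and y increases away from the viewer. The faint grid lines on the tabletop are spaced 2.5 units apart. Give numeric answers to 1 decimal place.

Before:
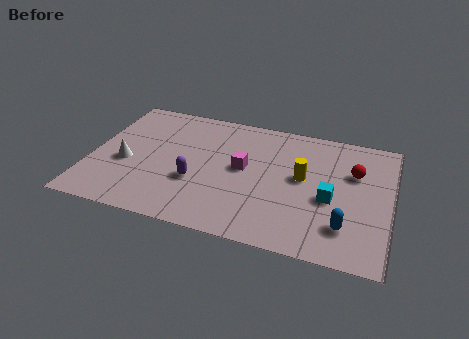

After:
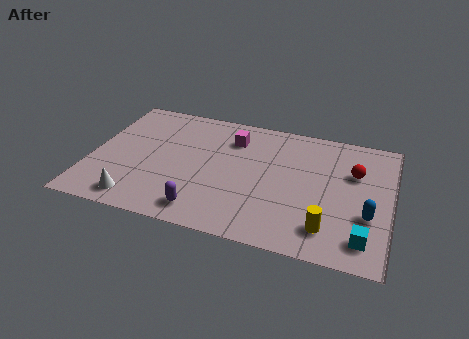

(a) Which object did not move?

the red sphere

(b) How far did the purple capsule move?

1.8

The purple capsule moved from about (4.5, 2.9) to (5.0, 1.2), a distance of √(0.5² + 1.7²) ≈ 1.8.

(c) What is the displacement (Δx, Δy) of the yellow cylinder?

(1.2, -2.8)

The yellow cylinder started near (8.9, 4.4) and ended near (10.1, 1.6).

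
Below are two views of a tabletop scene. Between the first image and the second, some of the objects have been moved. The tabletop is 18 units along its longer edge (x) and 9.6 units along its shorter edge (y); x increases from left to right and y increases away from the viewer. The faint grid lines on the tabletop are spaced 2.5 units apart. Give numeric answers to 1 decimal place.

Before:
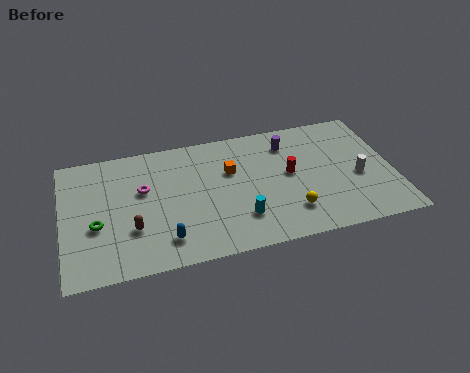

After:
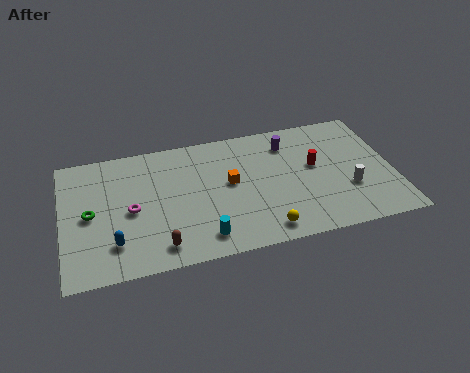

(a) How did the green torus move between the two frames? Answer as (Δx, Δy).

(-0.3, 0.9)

The green torus started near (1.8, 3.8) and ended near (1.5, 4.7).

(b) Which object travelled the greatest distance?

the blue capsule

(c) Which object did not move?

the purple cylinder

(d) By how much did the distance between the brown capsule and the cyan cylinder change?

-3.5

They were about 5.8 units apart before and 2.3 after — 3.5 units closer together.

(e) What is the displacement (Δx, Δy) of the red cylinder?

(1.4, 0.3)

From the two frames, the red cylinder sits at roughly (12.4, 5.2) before and (13.8, 5.5) after.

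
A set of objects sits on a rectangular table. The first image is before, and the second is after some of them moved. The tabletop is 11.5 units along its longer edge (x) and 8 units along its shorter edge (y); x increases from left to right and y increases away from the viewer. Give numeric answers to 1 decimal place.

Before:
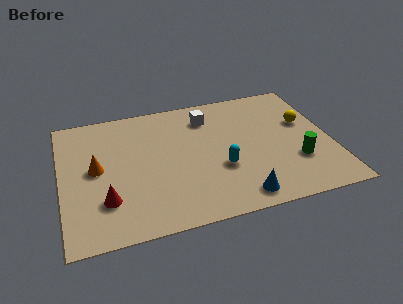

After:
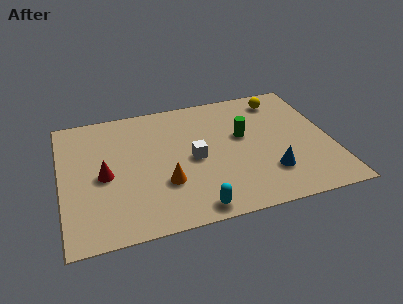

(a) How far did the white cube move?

2.6

The white cube moved from about (6.4, 6.3) to (5.6, 3.8), a distance of √(0.8² + 2.5²) ≈ 2.6.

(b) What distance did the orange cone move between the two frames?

3.2

The orange cone moved from about (1.5, 4.2) to (4.3, 2.6), a distance of √(2.8² + 1.6²) ≈ 3.2.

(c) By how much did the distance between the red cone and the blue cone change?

+1.5

Before: roughly 5.6 units apart; after: 7.1. That's 1.5 units further apart.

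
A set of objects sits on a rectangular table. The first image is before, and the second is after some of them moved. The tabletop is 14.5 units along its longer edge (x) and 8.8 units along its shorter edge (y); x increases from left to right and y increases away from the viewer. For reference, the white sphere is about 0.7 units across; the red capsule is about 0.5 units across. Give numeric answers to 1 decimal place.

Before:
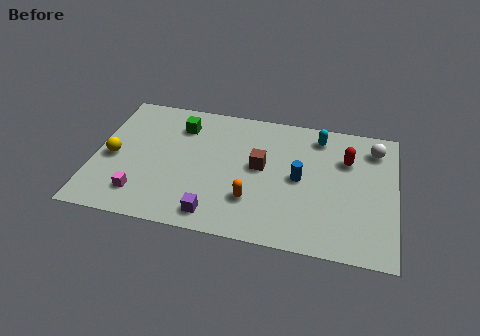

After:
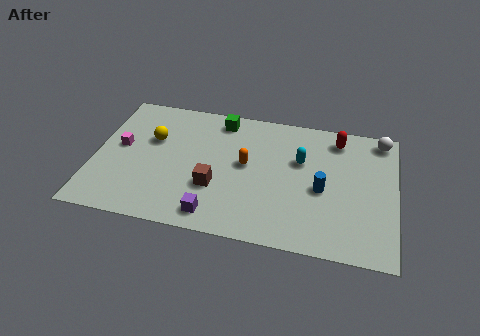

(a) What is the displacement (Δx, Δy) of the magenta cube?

(-1.2, 3.0)

The magenta cube started near (2.4, 1.8) and ended near (1.2, 4.8).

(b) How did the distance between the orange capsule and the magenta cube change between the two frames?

+0.8

The distance was about 5.3 in the first image and 6.1 in the second, so they moved 0.8 units further apart.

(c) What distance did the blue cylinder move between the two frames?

1.2

The blue cylinder was near (9.9, 4.4) before and (11.0, 3.9) after, so it travelled √(1.1² + 0.5²) ≈ 1.2 units.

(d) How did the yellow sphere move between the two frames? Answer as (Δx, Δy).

(1.8, 1.6)

The yellow sphere was at about (0.9, 4.0) and moved to about (2.7, 5.6).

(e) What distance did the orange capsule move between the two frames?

2.3

The orange capsule moved from about (7.7, 2.5) to (7.3, 4.8), a distance of √(0.4² + 2.3²) ≈ 2.3.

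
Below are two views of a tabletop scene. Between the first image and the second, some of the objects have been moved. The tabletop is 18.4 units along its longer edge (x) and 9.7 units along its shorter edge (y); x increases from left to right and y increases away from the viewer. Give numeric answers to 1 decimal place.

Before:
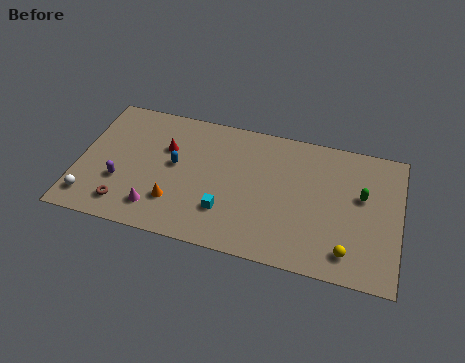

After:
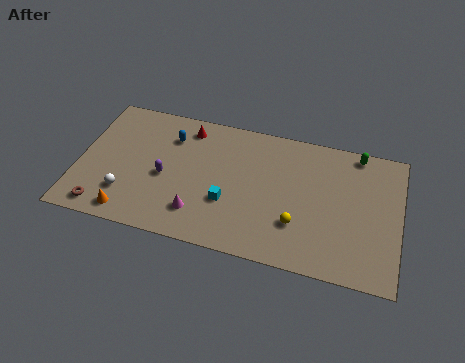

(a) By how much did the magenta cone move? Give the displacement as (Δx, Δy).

(2.4, 0.3)

The magenta cone started near (4.7, 1.9) and ended near (7.1, 2.2).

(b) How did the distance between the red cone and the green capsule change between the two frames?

-1.5

They were about 11.3 units apart before and 9.8 after — 1.5 units closer together.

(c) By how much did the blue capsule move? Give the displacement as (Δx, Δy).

(-0.4, 2.0)

From the two frames, the blue capsule sits at roughly (5.5, 5.3) before and (5.1, 7.3) after.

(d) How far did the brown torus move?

1.3

From (2.9, 1.7) to (1.7, 1.2), the brown torus covered √(1.2² + 0.5²) ≈ 1.3 units.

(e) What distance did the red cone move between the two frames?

2.1

The red cone was near (4.9, 6.4) before and (6.0, 8.2) after, so it travelled √(1.1² + 1.8²) ≈ 2.1 units.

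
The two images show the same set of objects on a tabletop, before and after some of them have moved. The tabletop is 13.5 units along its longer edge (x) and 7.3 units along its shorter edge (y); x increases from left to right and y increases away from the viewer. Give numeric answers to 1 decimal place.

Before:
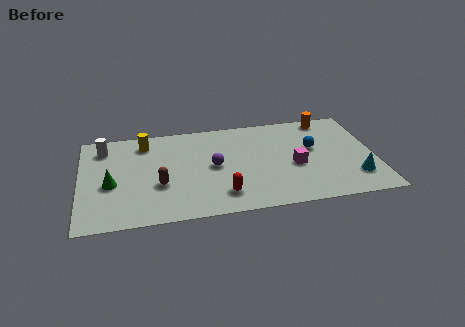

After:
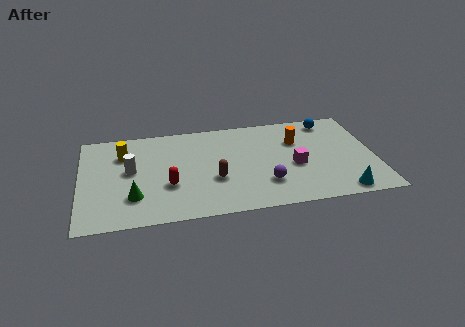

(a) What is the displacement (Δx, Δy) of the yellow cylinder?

(-1.0, -0.7)

The yellow cylinder was at about (3.0, 6.0) and moved to about (2.0, 5.3).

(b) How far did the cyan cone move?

1.2

From (12.5, 1.8) to (11.8, 0.8), the cyan cone covered √(0.7² + 1.0²) ≈ 1.2 units.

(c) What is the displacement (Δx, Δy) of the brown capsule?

(2.5, 0.0)

The brown capsule was at about (3.6, 2.7) and moved to about (6.1, 2.7).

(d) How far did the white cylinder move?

2.2

The white cylinder was near (1.1, 5.9) before and (2.3, 4.0) after, so it travelled √(1.2² + 1.9²) ≈ 2.2 units.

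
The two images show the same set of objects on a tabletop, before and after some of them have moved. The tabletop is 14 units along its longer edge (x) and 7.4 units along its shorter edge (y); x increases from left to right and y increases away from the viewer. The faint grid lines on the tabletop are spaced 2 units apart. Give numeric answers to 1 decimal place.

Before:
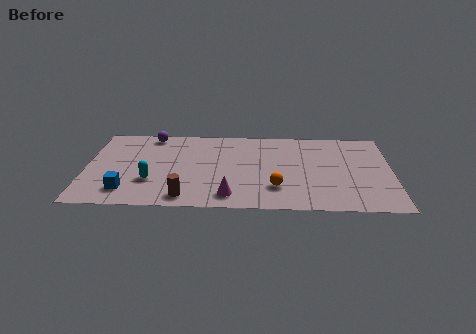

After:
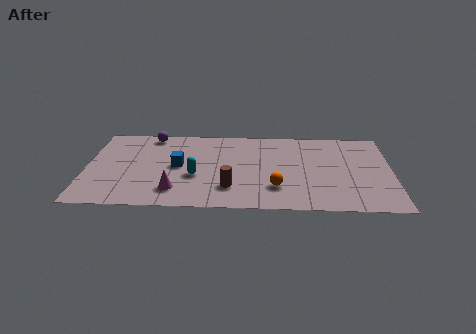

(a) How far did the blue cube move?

3.3

The blue cube moved from about (1.9, 1.5) to (4.2, 3.8), a distance of √(2.3² + 2.3²) ≈ 3.3.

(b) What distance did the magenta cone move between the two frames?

2.5

The magenta cone was near (6.6, 1.2) before and (4.1, 1.6) after, so it travelled √(2.5² + 0.4²) ≈ 2.5 units.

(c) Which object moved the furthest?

the blue cube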